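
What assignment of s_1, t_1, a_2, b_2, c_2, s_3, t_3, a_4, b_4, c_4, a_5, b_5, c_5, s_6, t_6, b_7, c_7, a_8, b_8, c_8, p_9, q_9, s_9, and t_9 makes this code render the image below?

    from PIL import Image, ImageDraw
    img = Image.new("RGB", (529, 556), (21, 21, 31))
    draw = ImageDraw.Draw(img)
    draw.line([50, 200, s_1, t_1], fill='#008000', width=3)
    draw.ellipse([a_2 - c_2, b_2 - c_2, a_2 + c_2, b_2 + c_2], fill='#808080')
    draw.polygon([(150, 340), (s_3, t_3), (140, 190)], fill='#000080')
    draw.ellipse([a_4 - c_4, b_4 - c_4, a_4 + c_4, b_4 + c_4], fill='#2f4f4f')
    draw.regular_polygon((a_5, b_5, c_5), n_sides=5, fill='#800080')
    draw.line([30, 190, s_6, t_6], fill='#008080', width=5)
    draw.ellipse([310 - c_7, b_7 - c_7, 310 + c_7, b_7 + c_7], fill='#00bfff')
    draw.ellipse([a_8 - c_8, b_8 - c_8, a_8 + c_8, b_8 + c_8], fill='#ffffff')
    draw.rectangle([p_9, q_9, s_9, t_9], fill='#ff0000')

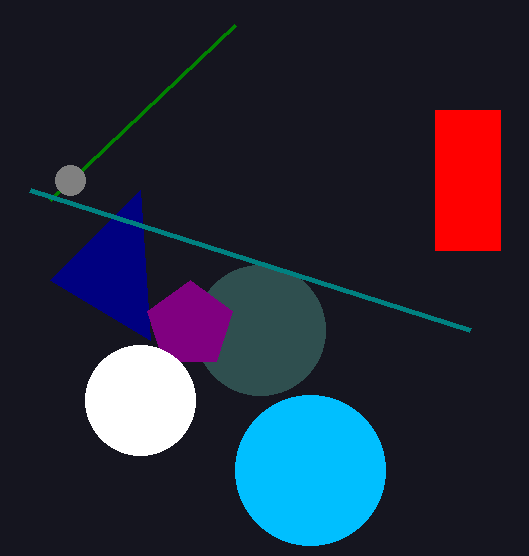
s_1 = 235; t_1 = 25; a_2 = 70; b_2 = 180; c_2 = 15; s_3 = 50; t_3 = 280; a_4 = 260; b_4 = 330; c_4 = 65; a_5 = 190; b_5 = 325; c_5 = 45; s_6 = 470; t_6 = 330; b_7 = 470; c_7 = 75; a_8 = 140; b_8 = 400; c_8 = 55; p_9 = 435; q_9 = 110; s_9 = 500; t_9 = 250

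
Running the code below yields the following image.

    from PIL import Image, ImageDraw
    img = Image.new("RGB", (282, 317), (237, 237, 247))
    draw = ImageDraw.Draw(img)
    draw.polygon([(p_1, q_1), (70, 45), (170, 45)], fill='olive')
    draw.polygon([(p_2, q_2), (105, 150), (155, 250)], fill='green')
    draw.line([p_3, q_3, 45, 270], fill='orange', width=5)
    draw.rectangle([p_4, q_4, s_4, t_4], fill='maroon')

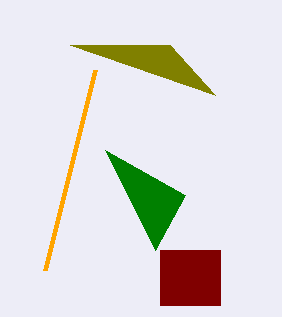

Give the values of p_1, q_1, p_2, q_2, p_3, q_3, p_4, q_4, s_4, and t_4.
p_1 = 215
q_1 = 95
p_2 = 185
q_2 = 195
p_3 = 95
q_3 = 70
p_4 = 160
q_4 = 250
s_4 = 220
t_4 = 305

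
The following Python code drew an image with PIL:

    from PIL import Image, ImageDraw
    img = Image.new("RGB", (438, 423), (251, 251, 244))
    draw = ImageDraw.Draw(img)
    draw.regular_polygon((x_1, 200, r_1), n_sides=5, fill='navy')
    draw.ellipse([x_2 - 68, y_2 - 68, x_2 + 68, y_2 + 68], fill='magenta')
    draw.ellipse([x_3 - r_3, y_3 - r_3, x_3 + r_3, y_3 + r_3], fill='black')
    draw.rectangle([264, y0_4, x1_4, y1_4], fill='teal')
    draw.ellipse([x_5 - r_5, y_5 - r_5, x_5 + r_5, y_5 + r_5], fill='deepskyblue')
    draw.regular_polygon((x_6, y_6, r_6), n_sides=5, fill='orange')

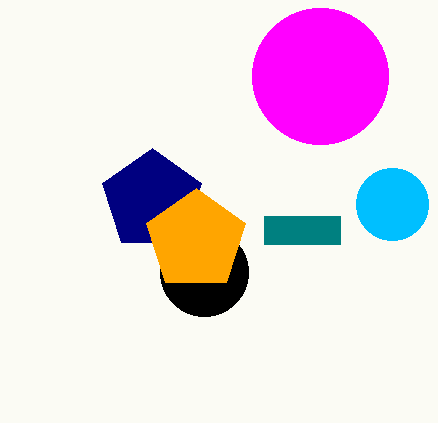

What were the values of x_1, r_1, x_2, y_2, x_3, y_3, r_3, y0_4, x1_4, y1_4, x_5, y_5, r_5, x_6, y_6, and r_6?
x_1 = 152; r_1 = 52; x_2 = 320; y_2 = 76; x_3 = 204; y_3 = 272; r_3 = 44; y0_4 = 216; x1_4 = 340; y1_4 = 244; x_5 = 392; y_5 = 204; r_5 = 36; x_6 = 196; y_6 = 240; r_6 = 52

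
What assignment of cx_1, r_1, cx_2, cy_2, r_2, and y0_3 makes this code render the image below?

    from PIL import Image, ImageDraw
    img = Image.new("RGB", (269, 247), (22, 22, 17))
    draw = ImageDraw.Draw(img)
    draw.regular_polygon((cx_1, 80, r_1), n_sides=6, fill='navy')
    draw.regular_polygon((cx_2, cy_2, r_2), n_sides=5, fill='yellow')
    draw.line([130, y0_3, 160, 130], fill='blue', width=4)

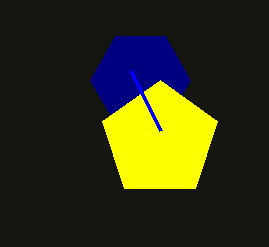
cx_1 = 140
r_1 = 50
cx_2 = 160
cy_2 = 140
r_2 = 60
y0_3 = 70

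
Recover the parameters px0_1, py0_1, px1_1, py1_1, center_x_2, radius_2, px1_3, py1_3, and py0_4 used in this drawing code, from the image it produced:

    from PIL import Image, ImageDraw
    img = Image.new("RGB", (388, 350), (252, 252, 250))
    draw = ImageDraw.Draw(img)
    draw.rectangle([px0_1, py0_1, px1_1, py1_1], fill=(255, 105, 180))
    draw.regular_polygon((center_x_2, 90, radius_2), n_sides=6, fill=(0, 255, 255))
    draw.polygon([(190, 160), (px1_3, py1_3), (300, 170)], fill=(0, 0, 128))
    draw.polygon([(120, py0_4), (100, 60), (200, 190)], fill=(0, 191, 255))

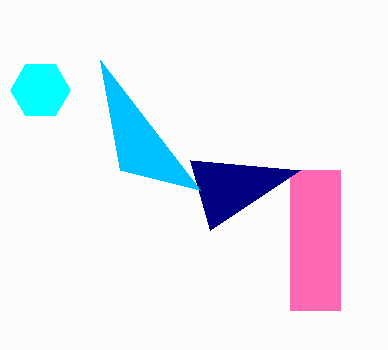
px0_1 = 290; py0_1 = 170; px1_1 = 340; py1_1 = 310; center_x_2 = 40; radius_2 = 30; px1_3 = 210; py1_3 = 230; py0_4 = 170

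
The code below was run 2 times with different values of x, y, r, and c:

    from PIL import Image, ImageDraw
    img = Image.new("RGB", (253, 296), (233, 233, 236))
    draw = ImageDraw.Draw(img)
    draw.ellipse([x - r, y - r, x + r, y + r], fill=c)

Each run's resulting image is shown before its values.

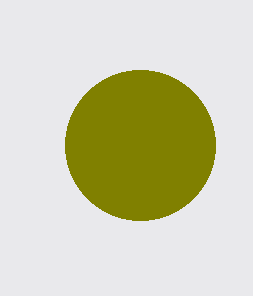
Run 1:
x = 140
y = 145
r = 75
c = 'olive'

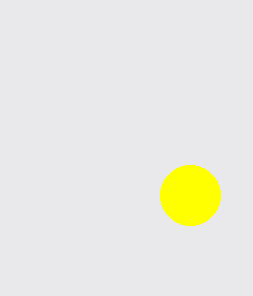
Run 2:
x = 190
y = 195
r = 30
c = 'yellow'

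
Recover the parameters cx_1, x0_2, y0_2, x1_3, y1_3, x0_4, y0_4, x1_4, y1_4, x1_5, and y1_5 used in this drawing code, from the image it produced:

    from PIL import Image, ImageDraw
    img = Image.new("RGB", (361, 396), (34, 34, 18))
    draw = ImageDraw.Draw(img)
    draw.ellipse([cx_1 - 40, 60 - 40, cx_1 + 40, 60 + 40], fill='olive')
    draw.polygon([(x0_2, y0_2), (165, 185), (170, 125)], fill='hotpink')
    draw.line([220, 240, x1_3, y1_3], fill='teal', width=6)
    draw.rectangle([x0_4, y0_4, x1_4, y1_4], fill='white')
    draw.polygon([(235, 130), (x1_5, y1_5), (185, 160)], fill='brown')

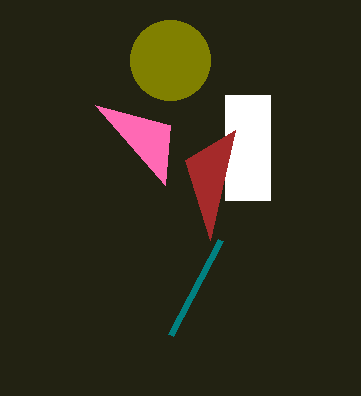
cx_1 = 170, x0_2 = 95, y0_2 = 105, x1_3 = 170, y1_3 = 335, x0_4 = 225, y0_4 = 95, x1_4 = 270, y1_4 = 200, x1_5 = 210, y1_5 = 240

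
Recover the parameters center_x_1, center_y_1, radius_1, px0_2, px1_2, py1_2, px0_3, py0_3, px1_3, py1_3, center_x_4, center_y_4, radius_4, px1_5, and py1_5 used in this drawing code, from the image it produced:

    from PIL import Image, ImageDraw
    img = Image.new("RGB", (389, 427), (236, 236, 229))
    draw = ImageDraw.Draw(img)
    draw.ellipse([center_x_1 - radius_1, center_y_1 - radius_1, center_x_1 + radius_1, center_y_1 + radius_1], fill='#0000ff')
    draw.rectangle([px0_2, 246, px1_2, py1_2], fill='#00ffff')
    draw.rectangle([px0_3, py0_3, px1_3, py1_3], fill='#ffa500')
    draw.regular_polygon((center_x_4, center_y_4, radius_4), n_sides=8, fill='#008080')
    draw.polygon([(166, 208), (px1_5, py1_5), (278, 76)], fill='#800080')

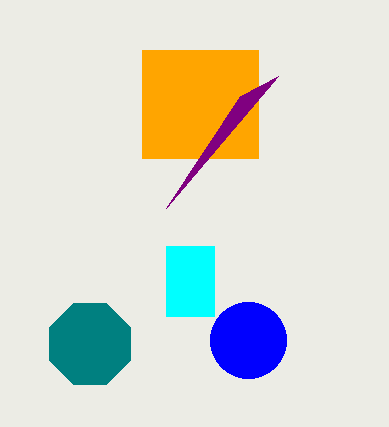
center_x_1 = 248
center_y_1 = 340
radius_1 = 38
px0_2 = 166
px1_2 = 214
py1_2 = 316
px0_3 = 142
py0_3 = 50
px1_3 = 258
py1_3 = 158
center_x_4 = 90
center_y_4 = 344
radius_4 = 44
px1_5 = 240
py1_5 = 96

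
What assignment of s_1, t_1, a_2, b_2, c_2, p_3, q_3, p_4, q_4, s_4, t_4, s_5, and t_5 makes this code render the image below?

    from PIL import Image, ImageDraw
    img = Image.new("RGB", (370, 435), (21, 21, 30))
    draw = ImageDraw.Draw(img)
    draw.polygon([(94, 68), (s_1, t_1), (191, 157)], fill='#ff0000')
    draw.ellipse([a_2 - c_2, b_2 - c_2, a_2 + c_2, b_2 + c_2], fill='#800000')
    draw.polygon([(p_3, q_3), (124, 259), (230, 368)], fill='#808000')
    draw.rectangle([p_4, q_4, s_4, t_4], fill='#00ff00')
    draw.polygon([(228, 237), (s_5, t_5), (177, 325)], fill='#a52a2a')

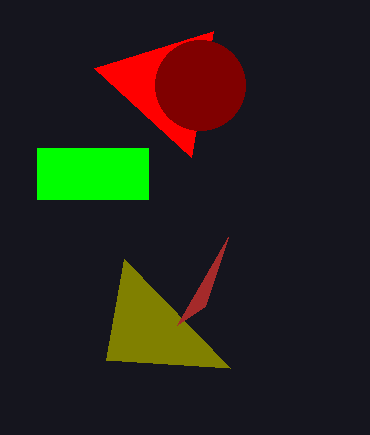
s_1 = 213, t_1 = 31, a_2 = 200, b_2 = 85, c_2 = 45, p_3 = 106, q_3 = 360, p_4 = 37, q_4 = 148, s_4 = 148, t_4 = 199, s_5 = 205, t_5 = 306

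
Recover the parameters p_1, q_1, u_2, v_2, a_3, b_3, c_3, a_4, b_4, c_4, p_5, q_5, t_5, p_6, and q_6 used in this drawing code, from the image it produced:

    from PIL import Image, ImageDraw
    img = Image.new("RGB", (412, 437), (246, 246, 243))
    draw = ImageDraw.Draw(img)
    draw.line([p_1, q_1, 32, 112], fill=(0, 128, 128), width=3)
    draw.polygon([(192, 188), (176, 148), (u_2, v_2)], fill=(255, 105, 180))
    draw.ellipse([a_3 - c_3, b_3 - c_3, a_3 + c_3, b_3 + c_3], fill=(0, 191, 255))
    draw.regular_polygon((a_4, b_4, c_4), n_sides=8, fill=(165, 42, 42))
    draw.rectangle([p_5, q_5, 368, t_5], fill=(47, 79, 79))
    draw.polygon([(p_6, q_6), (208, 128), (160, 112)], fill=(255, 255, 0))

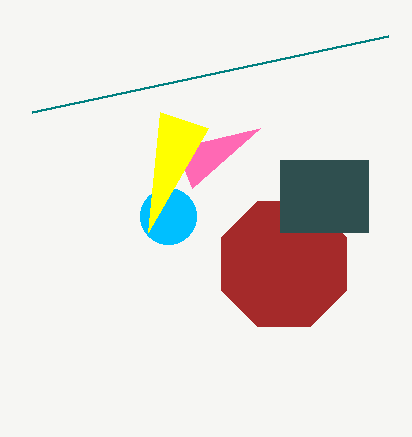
p_1 = 388, q_1 = 36, u_2 = 260, v_2 = 128, a_3 = 168, b_3 = 216, c_3 = 28, a_4 = 284, b_4 = 264, c_4 = 68, p_5 = 280, q_5 = 160, t_5 = 232, p_6 = 148, q_6 = 232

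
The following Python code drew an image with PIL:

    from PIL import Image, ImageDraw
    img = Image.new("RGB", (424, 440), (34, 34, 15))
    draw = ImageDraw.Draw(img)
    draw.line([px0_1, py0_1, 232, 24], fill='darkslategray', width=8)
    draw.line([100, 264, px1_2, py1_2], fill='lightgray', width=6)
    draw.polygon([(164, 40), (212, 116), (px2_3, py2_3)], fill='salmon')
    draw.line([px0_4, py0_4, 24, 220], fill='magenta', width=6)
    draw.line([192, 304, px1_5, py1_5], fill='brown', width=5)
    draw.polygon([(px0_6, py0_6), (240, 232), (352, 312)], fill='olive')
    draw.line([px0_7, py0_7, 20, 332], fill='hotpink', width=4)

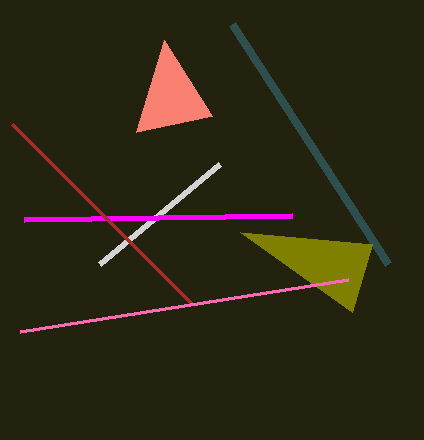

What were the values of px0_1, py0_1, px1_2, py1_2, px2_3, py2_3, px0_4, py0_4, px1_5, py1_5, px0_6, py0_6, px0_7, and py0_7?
px0_1 = 388
py0_1 = 264
px1_2 = 220
py1_2 = 164
px2_3 = 136
py2_3 = 132
px0_4 = 292
py0_4 = 216
px1_5 = 12
py1_5 = 124
px0_6 = 372
py0_6 = 244
px0_7 = 348
py0_7 = 280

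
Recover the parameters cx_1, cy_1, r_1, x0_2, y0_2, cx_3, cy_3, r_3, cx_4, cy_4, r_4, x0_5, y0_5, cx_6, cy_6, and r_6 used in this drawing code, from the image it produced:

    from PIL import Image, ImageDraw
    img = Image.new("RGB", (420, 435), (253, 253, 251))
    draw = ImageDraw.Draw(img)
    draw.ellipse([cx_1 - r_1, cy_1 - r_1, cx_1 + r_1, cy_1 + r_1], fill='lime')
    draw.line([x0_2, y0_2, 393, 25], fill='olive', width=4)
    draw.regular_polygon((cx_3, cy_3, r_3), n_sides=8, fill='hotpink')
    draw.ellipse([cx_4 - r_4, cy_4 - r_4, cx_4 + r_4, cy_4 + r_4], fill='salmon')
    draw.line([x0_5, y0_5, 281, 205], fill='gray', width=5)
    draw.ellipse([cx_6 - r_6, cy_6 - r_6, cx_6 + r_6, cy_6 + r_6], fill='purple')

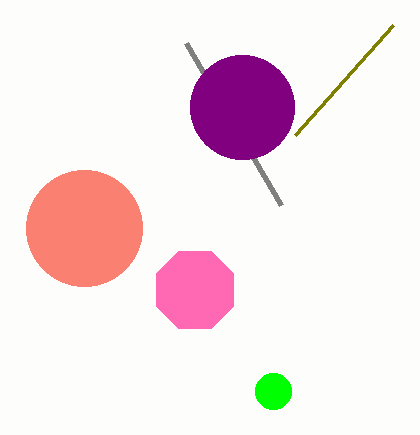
cx_1 = 273
cy_1 = 391
r_1 = 18
x0_2 = 295
y0_2 = 135
cx_3 = 195
cy_3 = 290
r_3 = 42
cx_4 = 84
cy_4 = 228
r_4 = 58
x0_5 = 186
y0_5 = 43
cx_6 = 242
cy_6 = 107
r_6 = 52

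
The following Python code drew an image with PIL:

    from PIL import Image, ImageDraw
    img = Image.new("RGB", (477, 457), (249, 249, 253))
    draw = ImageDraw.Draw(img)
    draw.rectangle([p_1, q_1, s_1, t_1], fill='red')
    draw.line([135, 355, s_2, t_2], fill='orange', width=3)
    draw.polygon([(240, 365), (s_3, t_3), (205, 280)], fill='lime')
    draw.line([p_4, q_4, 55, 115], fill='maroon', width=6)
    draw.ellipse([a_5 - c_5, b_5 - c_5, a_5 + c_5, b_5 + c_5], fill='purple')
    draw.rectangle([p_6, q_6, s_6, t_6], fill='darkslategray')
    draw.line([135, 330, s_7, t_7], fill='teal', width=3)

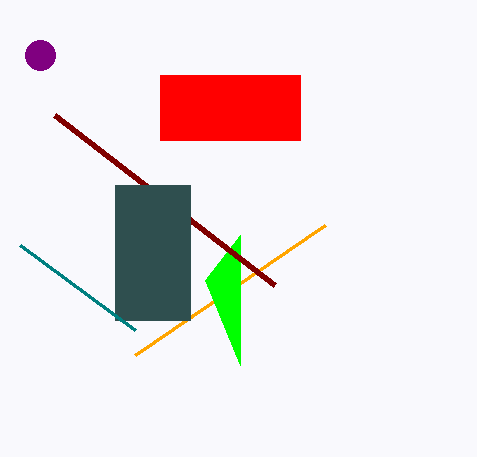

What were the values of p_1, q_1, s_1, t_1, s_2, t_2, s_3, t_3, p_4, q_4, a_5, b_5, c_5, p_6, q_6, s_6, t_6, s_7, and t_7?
p_1 = 160
q_1 = 75
s_1 = 300
t_1 = 140
s_2 = 325
t_2 = 225
s_3 = 240
t_3 = 235
p_4 = 275
q_4 = 285
a_5 = 40
b_5 = 55
c_5 = 15
p_6 = 115
q_6 = 185
s_6 = 190
t_6 = 320
s_7 = 20
t_7 = 245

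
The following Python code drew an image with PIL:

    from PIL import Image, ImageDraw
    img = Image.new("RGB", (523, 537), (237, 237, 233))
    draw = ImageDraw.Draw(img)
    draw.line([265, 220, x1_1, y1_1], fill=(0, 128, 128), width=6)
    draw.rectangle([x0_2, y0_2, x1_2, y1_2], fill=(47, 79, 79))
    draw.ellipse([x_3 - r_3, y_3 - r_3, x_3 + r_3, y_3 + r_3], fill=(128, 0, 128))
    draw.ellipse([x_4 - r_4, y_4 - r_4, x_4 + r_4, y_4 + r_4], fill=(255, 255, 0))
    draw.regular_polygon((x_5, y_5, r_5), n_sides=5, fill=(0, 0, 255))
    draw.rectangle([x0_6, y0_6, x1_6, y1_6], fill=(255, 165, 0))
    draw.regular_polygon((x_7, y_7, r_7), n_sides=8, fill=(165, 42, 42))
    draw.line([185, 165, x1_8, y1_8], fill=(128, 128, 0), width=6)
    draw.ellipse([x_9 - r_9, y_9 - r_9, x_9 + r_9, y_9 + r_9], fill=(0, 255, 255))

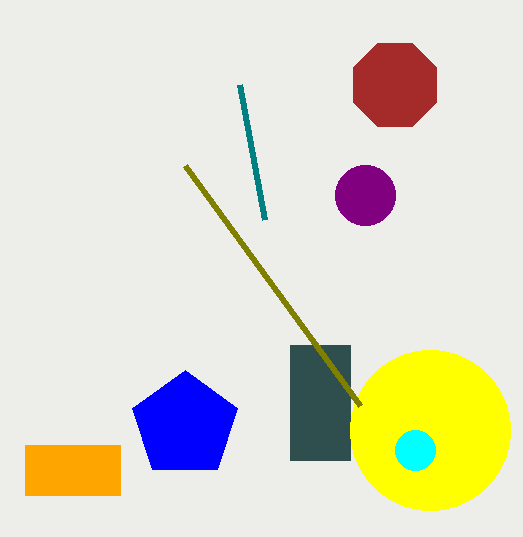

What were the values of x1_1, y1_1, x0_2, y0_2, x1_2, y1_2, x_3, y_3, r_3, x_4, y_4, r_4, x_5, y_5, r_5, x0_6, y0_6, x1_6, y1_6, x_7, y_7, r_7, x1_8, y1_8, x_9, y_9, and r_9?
x1_1 = 240
y1_1 = 85
x0_2 = 290
y0_2 = 345
x1_2 = 350
y1_2 = 460
x_3 = 365
y_3 = 195
r_3 = 30
x_4 = 430
y_4 = 430
r_4 = 80
x_5 = 185
y_5 = 425
r_5 = 55
x0_6 = 25
y0_6 = 445
x1_6 = 120
y1_6 = 495
x_7 = 395
y_7 = 85
r_7 = 45
x1_8 = 360
y1_8 = 405
x_9 = 415
y_9 = 450
r_9 = 20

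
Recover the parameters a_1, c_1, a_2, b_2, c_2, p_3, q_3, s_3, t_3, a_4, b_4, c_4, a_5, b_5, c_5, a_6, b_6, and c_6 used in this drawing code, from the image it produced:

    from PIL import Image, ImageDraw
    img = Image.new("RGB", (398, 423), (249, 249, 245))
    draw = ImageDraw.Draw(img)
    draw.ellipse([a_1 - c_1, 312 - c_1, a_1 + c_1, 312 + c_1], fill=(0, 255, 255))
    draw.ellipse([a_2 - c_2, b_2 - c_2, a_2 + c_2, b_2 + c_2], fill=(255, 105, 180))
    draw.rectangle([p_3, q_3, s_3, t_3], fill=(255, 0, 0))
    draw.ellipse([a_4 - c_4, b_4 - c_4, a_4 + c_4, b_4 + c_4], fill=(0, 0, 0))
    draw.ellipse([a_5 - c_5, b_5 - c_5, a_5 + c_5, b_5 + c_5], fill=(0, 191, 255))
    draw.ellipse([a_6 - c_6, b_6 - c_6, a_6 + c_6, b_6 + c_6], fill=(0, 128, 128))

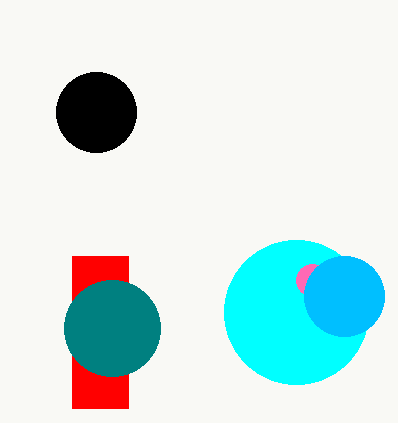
a_1 = 296, c_1 = 72, a_2 = 312, b_2 = 280, c_2 = 16, p_3 = 72, q_3 = 256, s_3 = 128, t_3 = 408, a_4 = 96, b_4 = 112, c_4 = 40, a_5 = 344, b_5 = 296, c_5 = 40, a_6 = 112, b_6 = 328, c_6 = 48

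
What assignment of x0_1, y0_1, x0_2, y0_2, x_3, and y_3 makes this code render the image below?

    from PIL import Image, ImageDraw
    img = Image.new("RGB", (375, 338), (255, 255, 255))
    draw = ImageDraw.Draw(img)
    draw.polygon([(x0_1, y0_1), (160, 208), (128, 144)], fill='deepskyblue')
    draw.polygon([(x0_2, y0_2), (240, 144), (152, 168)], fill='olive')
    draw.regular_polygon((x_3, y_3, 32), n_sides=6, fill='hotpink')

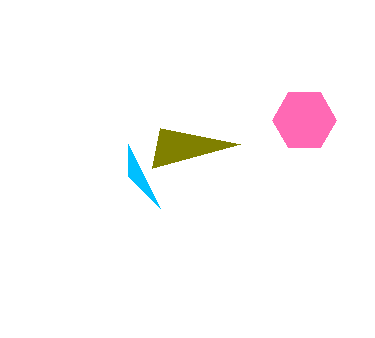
x0_1 = 128
y0_1 = 176
x0_2 = 160
y0_2 = 128
x_3 = 304
y_3 = 120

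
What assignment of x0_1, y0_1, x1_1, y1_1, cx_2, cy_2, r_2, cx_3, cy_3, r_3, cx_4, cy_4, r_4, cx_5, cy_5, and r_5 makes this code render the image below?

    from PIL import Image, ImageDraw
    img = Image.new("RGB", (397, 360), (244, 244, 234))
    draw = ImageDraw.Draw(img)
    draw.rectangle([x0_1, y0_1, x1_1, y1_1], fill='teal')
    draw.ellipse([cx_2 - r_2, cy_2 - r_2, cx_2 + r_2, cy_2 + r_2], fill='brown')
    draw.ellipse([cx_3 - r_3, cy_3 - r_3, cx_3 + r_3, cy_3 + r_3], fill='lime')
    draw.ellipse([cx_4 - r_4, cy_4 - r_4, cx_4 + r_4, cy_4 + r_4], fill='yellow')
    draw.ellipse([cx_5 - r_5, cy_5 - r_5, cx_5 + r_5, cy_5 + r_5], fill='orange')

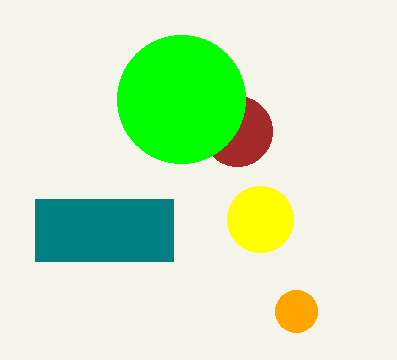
x0_1 = 35; y0_1 = 199; x1_1 = 173; y1_1 = 261; cx_2 = 237; cy_2 = 131; r_2 = 35; cx_3 = 181; cy_3 = 99; r_3 = 64; cx_4 = 260; cy_4 = 219; r_4 = 33; cx_5 = 296; cy_5 = 311; r_5 = 21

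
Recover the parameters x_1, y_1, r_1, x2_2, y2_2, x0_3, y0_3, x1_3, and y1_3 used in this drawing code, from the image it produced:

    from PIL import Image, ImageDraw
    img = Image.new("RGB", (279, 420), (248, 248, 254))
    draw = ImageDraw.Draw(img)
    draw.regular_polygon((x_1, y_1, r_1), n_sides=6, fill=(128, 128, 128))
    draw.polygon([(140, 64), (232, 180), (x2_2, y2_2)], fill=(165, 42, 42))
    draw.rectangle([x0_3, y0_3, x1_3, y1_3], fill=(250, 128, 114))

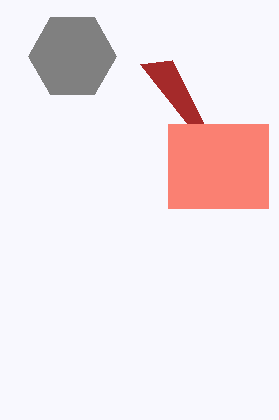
x_1 = 72; y_1 = 56; r_1 = 44; x2_2 = 172; y2_2 = 60; x0_3 = 168; y0_3 = 124; x1_3 = 268; y1_3 = 208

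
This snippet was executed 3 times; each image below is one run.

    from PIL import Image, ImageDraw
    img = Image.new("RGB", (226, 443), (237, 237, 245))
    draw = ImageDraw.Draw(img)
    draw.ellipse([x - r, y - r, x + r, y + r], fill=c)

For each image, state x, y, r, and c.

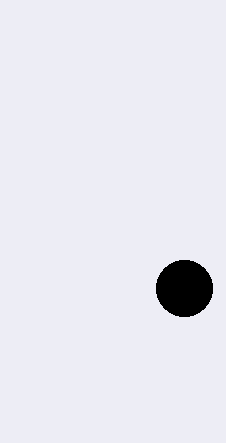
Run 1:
x = 184; y = 288; r = 28; c = 'black'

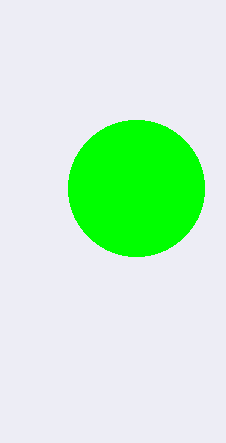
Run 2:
x = 136, y = 188, r = 68, c = 'lime'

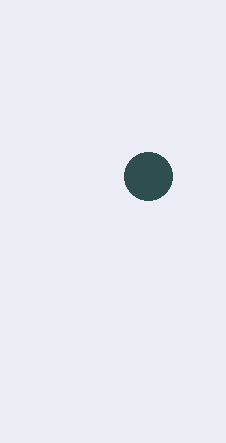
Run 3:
x = 148, y = 176, r = 24, c = 'darkslategray'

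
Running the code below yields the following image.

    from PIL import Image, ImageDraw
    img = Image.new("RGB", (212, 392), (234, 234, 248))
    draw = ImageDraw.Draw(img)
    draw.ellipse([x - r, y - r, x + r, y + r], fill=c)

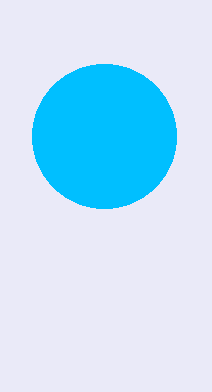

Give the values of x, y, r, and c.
x = 104
y = 136
r = 72
c = 'deepskyblue'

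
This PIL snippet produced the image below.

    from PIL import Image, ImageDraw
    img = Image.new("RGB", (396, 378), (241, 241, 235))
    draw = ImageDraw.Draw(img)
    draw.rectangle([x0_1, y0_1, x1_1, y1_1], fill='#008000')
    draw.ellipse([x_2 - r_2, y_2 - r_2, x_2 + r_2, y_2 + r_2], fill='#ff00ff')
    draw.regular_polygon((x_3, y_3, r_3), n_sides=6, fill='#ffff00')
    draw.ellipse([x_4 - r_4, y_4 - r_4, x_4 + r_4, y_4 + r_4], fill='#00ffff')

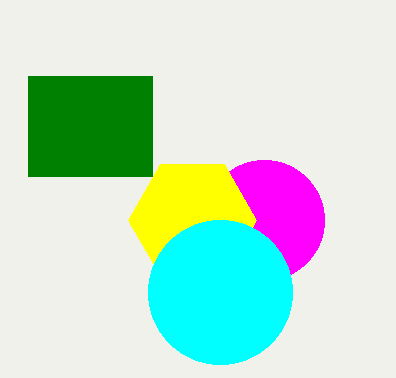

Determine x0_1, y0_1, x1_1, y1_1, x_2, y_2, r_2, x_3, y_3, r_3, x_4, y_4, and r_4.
x0_1 = 28; y0_1 = 76; x1_1 = 152; y1_1 = 176; x_2 = 264; y_2 = 220; r_2 = 60; x_3 = 192; y_3 = 220; r_3 = 64; x_4 = 220; y_4 = 292; r_4 = 72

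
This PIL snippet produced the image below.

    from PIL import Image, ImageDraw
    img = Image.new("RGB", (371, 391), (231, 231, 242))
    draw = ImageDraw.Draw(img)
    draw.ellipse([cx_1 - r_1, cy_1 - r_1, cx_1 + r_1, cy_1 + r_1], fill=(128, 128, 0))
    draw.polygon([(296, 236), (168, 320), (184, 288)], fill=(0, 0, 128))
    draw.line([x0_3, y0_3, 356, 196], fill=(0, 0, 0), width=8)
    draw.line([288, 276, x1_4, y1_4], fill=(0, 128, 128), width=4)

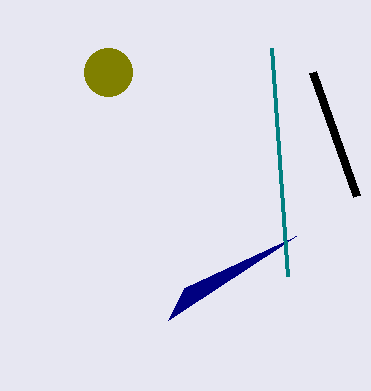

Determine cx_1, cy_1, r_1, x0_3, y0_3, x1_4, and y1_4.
cx_1 = 108; cy_1 = 72; r_1 = 24; x0_3 = 312; y0_3 = 72; x1_4 = 272; y1_4 = 48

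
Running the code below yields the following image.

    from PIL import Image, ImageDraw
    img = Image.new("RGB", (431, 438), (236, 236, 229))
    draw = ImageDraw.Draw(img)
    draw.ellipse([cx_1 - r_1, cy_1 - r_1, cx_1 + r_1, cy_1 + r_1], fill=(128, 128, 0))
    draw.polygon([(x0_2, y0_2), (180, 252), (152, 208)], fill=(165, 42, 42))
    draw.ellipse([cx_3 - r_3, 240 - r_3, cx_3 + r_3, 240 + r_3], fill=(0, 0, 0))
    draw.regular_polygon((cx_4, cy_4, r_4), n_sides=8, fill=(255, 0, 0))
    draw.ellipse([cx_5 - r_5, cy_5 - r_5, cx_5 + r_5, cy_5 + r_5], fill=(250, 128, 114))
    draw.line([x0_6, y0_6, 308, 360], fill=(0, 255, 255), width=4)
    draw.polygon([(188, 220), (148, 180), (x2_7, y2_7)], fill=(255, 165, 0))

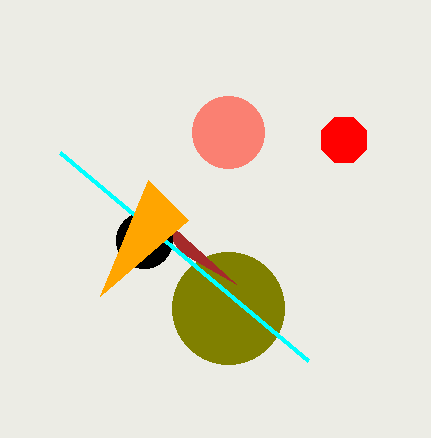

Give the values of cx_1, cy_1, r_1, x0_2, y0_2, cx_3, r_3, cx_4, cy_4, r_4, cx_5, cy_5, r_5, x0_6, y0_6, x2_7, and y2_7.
cx_1 = 228, cy_1 = 308, r_1 = 56, x0_2 = 236, y0_2 = 284, cx_3 = 144, r_3 = 28, cx_4 = 344, cy_4 = 140, r_4 = 24, cx_5 = 228, cy_5 = 132, r_5 = 36, x0_6 = 60, y0_6 = 152, x2_7 = 100, y2_7 = 296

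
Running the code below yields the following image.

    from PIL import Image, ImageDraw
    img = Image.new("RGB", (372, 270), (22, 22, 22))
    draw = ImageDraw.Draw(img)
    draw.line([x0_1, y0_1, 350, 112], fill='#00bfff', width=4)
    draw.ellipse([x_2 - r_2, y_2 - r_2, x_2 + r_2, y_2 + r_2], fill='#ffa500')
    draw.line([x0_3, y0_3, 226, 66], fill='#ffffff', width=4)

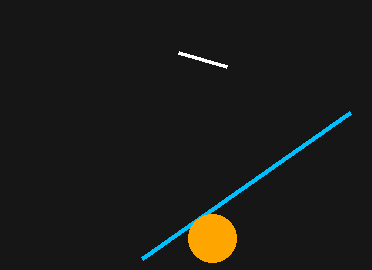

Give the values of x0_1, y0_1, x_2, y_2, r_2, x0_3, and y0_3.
x0_1 = 142, y0_1 = 258, x_2 = 212, y_2 = 238, r_2 = 24, x0_3 = 178, y0_3 = 52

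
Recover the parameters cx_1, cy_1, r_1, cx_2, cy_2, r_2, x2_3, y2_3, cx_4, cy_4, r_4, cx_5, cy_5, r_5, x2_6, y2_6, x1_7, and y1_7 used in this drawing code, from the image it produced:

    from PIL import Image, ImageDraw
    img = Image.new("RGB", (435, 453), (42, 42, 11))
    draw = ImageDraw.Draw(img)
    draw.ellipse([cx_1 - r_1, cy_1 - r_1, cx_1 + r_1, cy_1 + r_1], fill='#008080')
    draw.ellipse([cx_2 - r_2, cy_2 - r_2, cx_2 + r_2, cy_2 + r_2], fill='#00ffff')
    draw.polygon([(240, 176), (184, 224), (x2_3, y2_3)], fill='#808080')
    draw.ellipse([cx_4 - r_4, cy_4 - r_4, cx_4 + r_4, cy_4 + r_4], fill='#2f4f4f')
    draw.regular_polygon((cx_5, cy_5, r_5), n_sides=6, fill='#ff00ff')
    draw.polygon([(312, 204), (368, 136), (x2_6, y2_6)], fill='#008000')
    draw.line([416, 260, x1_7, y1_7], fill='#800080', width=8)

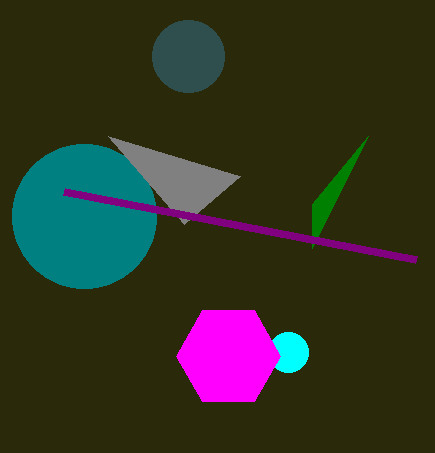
cx_1 = 84, cy_1 = 216, r_1 = 72, cx_2 = 288, cy_2 = 352, r_2 = 20, x2_3 = 108, y2_3 = 136, cx_4 = 188, cy_4 = 56, r_4 = 36, cx_5 = 228, cy_5 = 356, r_5 = 52, x2_6 = 312, y2_6 = 248, x1_7 = 64, y1_7 = 192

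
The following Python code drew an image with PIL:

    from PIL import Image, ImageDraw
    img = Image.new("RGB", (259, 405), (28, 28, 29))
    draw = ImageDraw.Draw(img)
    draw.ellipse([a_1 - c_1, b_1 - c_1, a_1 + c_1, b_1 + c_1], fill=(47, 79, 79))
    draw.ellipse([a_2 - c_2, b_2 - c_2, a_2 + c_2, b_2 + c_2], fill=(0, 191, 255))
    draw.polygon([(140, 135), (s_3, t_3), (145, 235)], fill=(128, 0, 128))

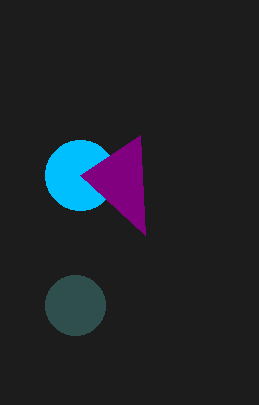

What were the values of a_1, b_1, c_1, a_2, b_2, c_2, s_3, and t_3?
a_1 = 75; b_1 = 305; c_1 = 30; a_2 = 80; b_2 = 175; c_2 = 35; s_3 = 80; t_3 = 175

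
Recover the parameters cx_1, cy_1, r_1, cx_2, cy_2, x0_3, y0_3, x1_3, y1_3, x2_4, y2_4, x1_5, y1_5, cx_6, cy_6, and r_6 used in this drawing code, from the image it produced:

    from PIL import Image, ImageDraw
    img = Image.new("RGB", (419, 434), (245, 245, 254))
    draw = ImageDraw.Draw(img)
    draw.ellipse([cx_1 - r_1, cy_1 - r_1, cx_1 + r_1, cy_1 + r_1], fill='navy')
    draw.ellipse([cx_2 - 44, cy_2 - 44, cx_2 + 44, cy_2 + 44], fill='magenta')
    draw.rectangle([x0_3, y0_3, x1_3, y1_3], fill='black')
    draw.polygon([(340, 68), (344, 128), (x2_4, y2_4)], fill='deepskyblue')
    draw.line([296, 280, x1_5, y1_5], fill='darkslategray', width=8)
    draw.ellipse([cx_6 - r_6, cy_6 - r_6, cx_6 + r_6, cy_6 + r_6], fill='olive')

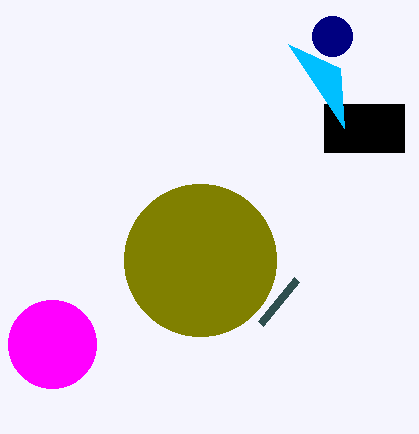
cx_1 = 332; cy_1 = 36; r_1 = 20; cx_2 = 52; cy_2 = 344; x0_3 = 324; y0_3 = 104; x1_3 = 404; y1_3 = 152; x2_4 = 288; y2_4 = 44; x1_5 = 260; y1_5 = 324; cx_6 = 200; cy_6 = 260; r_6 = 76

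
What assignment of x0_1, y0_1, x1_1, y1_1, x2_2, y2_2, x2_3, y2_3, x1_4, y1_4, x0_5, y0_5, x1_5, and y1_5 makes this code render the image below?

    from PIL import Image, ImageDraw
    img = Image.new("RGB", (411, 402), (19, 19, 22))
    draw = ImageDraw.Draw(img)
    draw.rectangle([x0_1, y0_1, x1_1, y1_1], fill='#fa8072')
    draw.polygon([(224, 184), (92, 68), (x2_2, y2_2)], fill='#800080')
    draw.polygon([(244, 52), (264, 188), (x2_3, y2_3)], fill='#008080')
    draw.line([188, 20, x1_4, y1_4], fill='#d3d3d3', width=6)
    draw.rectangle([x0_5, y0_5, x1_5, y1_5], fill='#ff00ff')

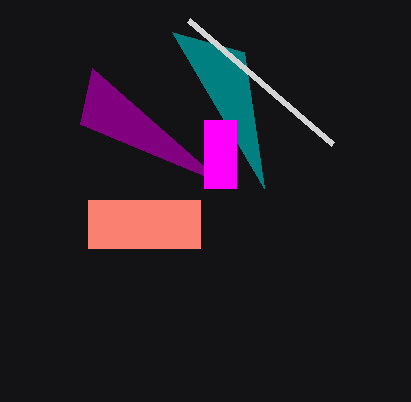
x0_1 = 88; y0_1 = 200; x1_1 = 200; y1_1 = 248; x2_2 = 80; y2_2 = 124; x2_3 = 172; y2_3 = 32; x1_4 = 332; y1_4 = 144; x0_5 = 204; y0_5 = 120; x1_5 = 236; y1_5 = 188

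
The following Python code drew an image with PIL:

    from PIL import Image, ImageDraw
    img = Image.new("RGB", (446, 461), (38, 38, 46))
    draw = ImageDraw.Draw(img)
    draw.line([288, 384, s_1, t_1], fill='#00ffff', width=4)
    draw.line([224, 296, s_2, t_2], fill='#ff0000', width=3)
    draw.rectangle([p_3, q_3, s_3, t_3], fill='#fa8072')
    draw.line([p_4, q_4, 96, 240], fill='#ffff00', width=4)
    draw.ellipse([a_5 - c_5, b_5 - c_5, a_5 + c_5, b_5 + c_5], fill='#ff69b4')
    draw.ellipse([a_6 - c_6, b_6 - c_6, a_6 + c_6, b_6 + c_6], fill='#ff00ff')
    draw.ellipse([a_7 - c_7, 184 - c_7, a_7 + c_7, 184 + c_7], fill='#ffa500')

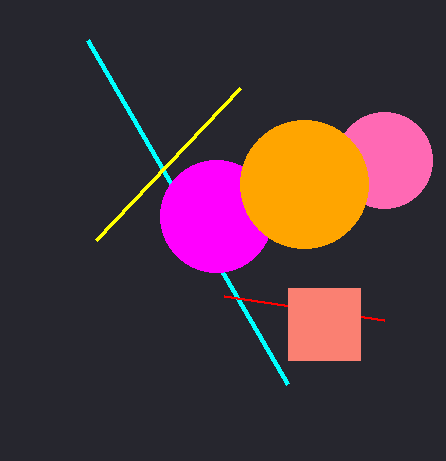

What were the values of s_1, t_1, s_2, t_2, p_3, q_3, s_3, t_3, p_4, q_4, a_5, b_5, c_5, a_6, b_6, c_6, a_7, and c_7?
s_1 = 88
t_1 = 40
s_2 = 384
t_2 = 320
p_3 = 288
q_3 = 288
s_3 = 360
t_3 = 360
p_4 = 240
q_4 = 88
a_5 = 384
b_5 = 160
c_5 = 48
a_6 = 216
b_6 = 216
c_6 = 56
a_7 = 304
c_7 = 64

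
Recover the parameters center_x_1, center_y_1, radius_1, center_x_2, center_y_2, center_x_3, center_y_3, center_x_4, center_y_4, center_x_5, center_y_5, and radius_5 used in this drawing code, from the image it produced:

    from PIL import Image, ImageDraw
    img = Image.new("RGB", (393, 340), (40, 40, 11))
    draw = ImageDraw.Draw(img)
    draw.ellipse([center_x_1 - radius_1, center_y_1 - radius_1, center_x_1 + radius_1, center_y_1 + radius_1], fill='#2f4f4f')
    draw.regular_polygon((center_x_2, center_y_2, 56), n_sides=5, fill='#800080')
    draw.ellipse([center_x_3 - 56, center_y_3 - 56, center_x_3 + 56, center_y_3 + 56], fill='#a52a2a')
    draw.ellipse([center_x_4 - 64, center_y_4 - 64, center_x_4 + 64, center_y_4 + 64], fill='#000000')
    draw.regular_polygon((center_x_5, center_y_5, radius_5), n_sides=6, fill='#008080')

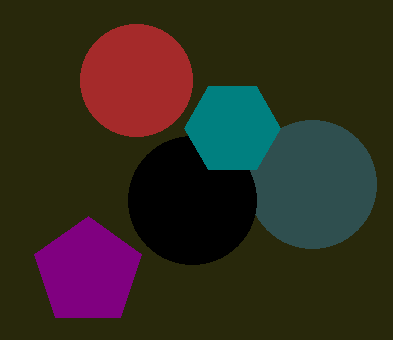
center_x_1 = 312; center_y_1 = 184; radius_1 = 64; center_x_2 = 88; center_y_2 = 272; center_x_3 = 136; center_y_3 = 80; center_x_4 = 192; center_y_4 = 200; center_x_5 = 232; center_y_5 = 128; radius_5 = 48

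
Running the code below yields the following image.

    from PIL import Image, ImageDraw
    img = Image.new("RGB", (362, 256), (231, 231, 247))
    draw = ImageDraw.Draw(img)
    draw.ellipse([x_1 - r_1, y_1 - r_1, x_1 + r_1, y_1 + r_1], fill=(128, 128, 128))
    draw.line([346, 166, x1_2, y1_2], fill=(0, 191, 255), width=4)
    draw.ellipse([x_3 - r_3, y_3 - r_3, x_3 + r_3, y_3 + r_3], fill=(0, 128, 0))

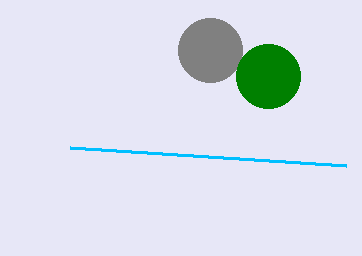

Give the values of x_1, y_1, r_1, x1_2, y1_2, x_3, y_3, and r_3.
x_1 = 210, y_1 = 50, r_1 = 32, x1_2 = 70, y1_2 = 148, x_3 = 268, y_3 = 76, r_3 = 32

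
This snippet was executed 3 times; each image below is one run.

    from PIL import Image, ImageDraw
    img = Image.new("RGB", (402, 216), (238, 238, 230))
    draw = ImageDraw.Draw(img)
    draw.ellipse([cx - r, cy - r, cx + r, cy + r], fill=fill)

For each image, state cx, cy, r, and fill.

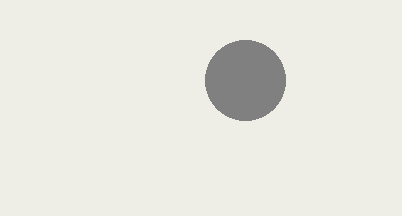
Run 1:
cx = 245, cy = 80, r = 40, fill = 'gray'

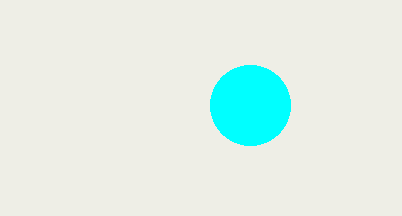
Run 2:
cx = 250
cy = 105
r = 40
fill = 'cyan'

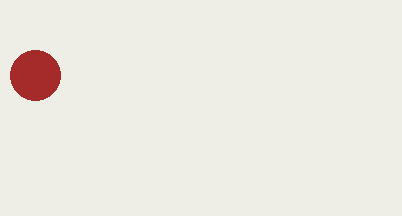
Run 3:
cx = 35; cy = 75; r = 25; fill = 'brown'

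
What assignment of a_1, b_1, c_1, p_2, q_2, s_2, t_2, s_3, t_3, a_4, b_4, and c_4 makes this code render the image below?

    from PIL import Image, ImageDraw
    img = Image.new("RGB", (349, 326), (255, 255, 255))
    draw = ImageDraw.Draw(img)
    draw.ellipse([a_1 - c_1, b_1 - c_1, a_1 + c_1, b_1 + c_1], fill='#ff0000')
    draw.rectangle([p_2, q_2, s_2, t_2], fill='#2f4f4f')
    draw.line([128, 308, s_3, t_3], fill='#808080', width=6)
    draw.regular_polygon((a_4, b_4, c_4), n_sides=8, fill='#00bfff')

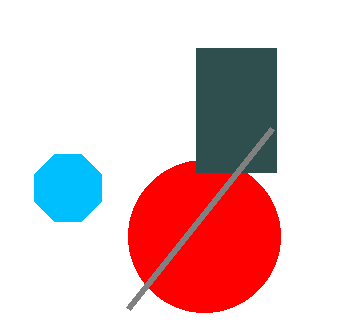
a_1 = 204
b_1 = 236
c_1 = 76
p_2 = 196
q_2 = 48
s_2 = 276
t_2 = 172
s_3 = 272
t_3 = 128
a_4 = 68
b_4 = 188
c_4 = 36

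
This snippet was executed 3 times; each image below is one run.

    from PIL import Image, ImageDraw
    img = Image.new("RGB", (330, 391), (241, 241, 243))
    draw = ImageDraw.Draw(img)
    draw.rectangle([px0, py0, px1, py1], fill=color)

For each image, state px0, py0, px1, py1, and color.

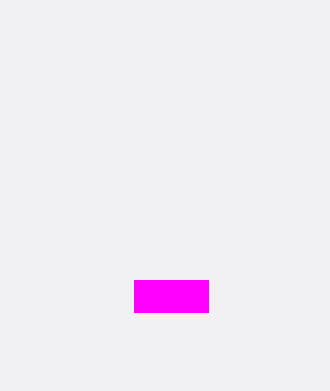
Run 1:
px0 = 134, py0 = 280, px1 = 208, py1 = 312, color = 'magenta'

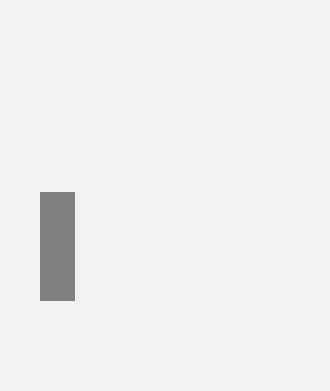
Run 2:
px0 = 40
py0 = 192
px1 = 74
py1 = 300
color = 'gray'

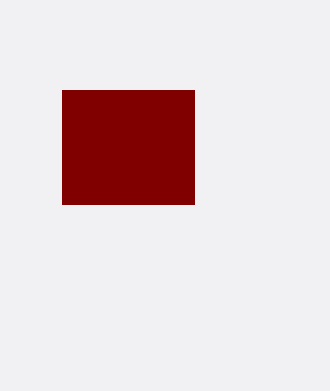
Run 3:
px0 = 62; py0 = 90; px1 = 194; py1 = 204; color = 'maroon'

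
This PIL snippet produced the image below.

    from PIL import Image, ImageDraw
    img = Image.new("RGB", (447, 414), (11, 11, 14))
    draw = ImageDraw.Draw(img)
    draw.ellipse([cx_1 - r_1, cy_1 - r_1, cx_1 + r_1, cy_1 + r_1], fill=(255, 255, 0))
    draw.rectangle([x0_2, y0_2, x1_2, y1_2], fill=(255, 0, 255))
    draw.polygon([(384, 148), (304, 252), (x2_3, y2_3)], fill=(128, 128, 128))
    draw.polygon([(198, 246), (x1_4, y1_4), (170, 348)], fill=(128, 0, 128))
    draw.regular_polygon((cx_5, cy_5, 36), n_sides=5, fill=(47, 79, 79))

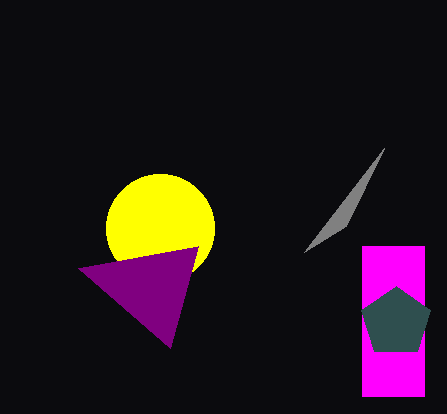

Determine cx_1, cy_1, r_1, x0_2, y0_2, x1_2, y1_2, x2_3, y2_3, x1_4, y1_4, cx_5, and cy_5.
cx_1 = 160
cy_1 = 228
r_1 = 54
x0_2 = 362
y0_2 = 246
x1_2 = 424
y1_2 = 396
x2_3 = 346
y2_3 = 226
x1_4 = 78
y1_4 = 268
cx_5 = 396
cy_5 = 322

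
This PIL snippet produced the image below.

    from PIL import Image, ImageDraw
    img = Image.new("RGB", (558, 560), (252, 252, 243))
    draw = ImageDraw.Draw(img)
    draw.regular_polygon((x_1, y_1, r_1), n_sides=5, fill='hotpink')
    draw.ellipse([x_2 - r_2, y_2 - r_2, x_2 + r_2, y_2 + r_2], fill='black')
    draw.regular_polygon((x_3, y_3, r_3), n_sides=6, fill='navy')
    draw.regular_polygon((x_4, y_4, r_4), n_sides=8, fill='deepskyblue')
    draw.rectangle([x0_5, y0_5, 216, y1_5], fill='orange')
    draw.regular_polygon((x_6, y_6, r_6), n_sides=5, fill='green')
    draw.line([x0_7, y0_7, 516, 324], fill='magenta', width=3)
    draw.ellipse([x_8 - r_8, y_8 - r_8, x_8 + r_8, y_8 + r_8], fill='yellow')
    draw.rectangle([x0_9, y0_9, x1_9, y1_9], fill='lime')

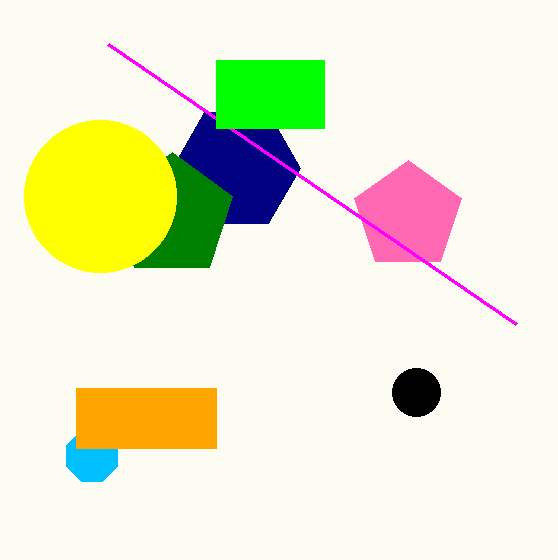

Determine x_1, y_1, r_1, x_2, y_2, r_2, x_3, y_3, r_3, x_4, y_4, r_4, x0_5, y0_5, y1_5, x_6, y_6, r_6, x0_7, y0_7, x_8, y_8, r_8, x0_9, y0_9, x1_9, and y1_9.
x_1 = 408; y_1 = 216; r_1 = 56; x_2 = 416; y_2 = 392; r_2 = 24; x_3 = 236; y_3 = 168; r_3 = 64; x_4 = 92; y_4 = 456; r_4 = 28; x0_5 = 76; y0_5 = 388; y1_5 = 448; x_6 = 172; y_6 = 216; r_6 = 64; x0_7 = 108; y0_7 = 44; x_8 = 100; y_8 = 196; r_8 = 76; x0_9 = 216; y0_9 = 60; x1_9 = 324; y1_9 = 128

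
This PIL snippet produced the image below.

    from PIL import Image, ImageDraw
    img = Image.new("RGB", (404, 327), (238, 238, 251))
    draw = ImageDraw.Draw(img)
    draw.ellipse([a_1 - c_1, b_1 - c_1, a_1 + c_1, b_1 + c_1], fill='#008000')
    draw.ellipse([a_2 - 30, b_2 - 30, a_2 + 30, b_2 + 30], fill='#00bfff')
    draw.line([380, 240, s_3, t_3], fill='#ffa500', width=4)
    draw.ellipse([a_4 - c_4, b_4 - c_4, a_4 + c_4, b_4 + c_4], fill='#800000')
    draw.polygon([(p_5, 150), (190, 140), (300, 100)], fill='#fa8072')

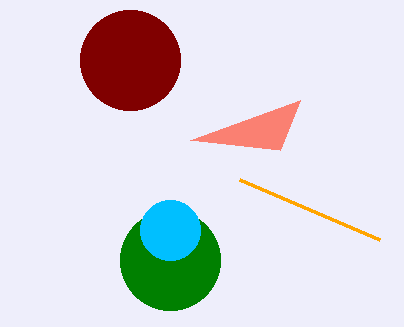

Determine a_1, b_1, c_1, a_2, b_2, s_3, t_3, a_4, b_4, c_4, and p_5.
a_1 = 170
b_1 = 260
c_1 = 50
a_2 = 170
b_2 = 230
s_3 = 240
t_3 = 180
a_4 = 130
b_4 = 60
c_4 = 50
p_5 = 280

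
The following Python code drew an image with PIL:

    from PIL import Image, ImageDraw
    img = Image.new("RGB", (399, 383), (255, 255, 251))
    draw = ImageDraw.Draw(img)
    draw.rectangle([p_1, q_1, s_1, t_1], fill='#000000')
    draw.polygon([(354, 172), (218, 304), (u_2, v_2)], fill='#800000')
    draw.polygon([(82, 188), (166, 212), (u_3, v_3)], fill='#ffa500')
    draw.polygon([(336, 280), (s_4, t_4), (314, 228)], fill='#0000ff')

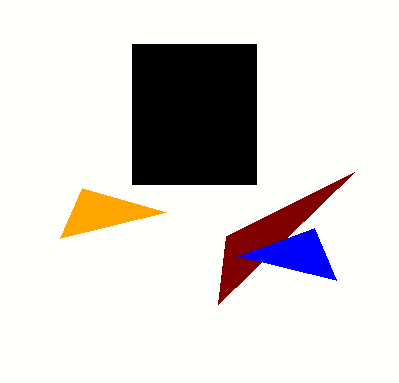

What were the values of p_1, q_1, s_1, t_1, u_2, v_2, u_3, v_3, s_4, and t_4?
p_1 = 132, q_1 = 44, s_1 = 256, t_1 = 184, u_2 = 226, v_2 = 236, u_3 = 60, v_3 = 238, s_4 = 238, t_4 = 256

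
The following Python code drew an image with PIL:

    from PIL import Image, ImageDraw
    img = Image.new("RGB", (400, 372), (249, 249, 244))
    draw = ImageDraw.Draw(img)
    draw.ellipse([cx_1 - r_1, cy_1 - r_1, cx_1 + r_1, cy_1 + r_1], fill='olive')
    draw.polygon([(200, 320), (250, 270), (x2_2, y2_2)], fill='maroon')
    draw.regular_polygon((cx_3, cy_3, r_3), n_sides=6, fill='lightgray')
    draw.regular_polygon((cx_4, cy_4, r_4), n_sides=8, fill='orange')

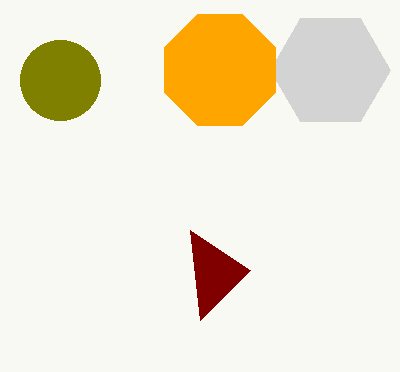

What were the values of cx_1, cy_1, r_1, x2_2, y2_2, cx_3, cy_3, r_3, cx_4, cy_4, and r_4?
cx_1 = 60
cy_1 = 80
r_1 = 40
x2_2 = 190
y2_2 = 230
cx_3 = 330
cy_3 = 70
r_3 = 60
cx_4 = 220
cy_4 = 70
r_4 = 60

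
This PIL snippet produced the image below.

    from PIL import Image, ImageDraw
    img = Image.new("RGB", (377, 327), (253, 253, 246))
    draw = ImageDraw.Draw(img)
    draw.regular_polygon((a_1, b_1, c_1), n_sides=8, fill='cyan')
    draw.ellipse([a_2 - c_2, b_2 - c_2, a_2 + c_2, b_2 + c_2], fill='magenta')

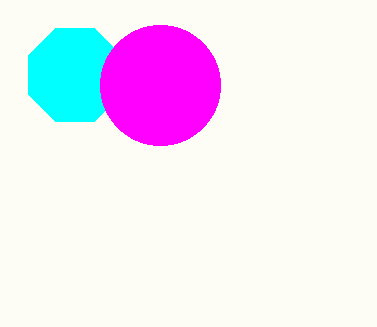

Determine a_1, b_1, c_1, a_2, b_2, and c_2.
a_1 = 75
b_1 = 75
c_1 = 50
a_2 = 160
b_2 = 85
c_2 = 60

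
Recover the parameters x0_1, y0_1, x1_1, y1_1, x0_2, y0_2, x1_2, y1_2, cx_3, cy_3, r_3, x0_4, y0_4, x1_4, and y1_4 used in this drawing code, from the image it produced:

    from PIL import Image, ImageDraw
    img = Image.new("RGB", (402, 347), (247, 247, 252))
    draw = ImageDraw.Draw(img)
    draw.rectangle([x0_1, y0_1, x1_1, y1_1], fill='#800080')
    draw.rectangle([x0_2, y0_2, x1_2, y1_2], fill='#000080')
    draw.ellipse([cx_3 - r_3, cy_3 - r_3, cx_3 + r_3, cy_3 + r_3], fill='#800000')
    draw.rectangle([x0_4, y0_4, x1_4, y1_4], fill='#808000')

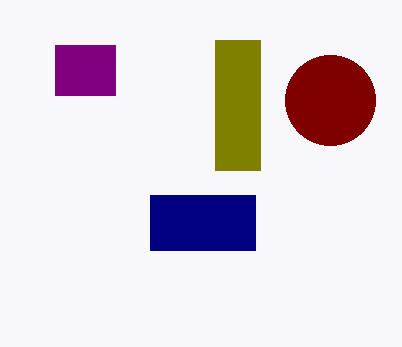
x0_1 = 55
y0_1 = 45
x1_1 = 115
y1_1 = 95
x0_2 = 150
y0_2 = 195
x1_2 = 255
y1_2 = 250
cx_3 = 330
cy_3 = 100
r_3 = 45
x0_4 = 215
y0_4 = 40
x1_4 = 260
y1_4 = 170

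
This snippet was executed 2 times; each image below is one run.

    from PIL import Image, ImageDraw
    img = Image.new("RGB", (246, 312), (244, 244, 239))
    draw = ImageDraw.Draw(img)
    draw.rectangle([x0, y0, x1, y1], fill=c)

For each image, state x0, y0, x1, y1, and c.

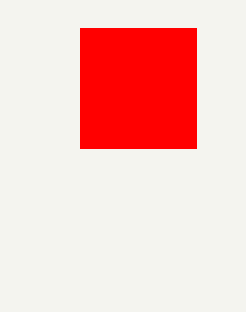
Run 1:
x0 = 80
y0 = 28
x1 = 196
y1 = 148
c = 'red'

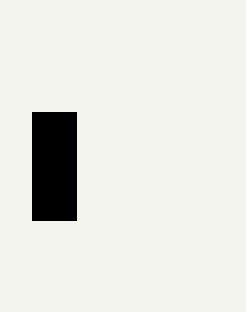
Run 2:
x0 = 32; y0 = 112; x1 = 76; y1 = 220; c = 'black'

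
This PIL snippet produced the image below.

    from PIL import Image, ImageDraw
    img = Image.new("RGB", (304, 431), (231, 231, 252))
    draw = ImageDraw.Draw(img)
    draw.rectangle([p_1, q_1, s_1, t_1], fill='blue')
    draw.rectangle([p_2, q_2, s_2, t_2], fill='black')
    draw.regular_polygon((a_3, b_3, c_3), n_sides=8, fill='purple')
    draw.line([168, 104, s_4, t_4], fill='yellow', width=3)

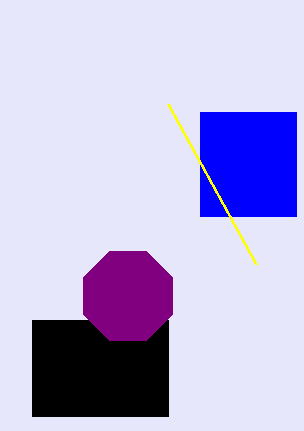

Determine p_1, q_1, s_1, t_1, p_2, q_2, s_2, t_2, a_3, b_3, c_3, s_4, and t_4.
p_1 = 200; q_1 = 112; s_1 = 296; t_1 = 216; p_2 = 32; q_2 = 320; s_2 = 168; t_2 = 416; a_3 = 128; b_3 = 296; c_3 = 48; s_4 = 256; t_4 = 264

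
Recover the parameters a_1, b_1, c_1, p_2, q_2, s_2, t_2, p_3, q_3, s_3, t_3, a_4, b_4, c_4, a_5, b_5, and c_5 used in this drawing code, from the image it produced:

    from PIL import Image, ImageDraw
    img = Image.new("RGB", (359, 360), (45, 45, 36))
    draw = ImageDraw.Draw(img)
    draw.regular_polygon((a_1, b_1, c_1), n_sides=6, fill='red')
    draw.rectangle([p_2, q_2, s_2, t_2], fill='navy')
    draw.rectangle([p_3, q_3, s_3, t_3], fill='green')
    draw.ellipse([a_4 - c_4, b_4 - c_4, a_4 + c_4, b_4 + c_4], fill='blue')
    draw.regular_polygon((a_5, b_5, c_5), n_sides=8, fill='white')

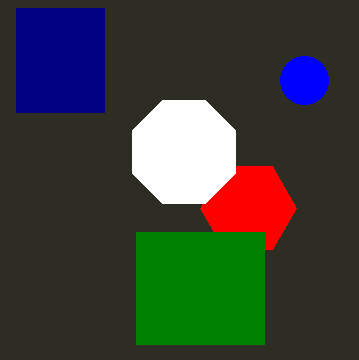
a_1 = 248, b_1 = 208, c_1 = 48, p_2 = 16, q_2 = 8, s_2 = 104, t_2 = 112, p_3 = 136, q_3 = 232, s_3 = 264, t_3 = 344, a_4 = 304, b_4 = 80, c_4 = 24, a_5 = 184, b_5 = 152, c_5 = 56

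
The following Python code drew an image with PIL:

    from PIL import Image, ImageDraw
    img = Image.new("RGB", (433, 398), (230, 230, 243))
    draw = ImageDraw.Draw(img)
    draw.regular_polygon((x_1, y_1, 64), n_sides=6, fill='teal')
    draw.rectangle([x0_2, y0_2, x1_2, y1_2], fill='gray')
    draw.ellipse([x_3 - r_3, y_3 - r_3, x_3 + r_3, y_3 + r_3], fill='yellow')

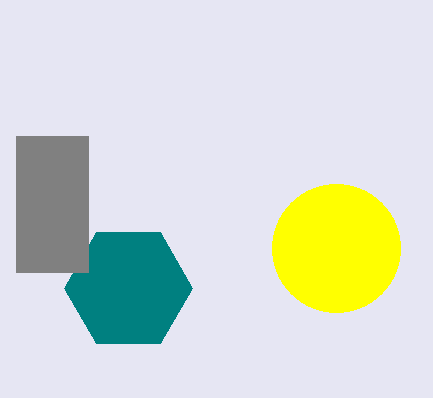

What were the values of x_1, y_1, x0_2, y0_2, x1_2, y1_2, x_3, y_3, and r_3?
x_1 = 128, y_1 = 288, x0_2 = 16, y0_2 = 136, x1_2 = 88, y1_2 = 272, x_3 = 336, y_3 = 248, r_3 = 64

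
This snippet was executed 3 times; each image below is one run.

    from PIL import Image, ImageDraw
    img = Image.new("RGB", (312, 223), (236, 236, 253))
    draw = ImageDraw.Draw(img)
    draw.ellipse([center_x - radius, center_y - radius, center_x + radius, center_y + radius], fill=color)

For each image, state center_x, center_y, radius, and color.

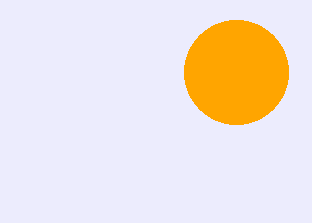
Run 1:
center_x = 236
center_y = 72
radius = 52
color = 'orange'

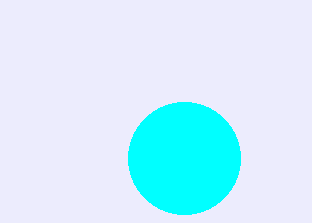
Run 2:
center_x = 184
center_y = 158
radius = 56
color = 'cyan'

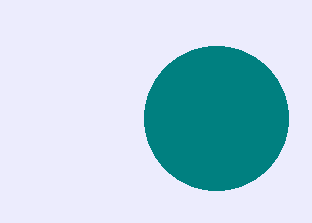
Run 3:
center_x = 216; center_y = 118; radius = 72; color = 'teal'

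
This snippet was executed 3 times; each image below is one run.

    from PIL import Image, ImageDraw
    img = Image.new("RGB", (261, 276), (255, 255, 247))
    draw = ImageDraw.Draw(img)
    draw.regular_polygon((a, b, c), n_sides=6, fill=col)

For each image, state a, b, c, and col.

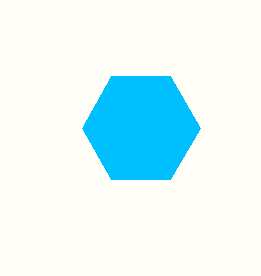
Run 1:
a = 141; b = 128; c = 59; col = 'deepskyblue'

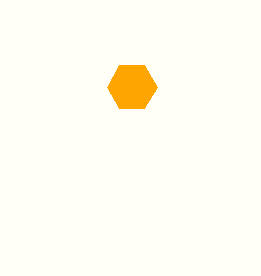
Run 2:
a = 132
b = 87
c = 25
col = 'orange'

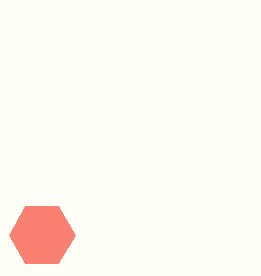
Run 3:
a = 42
b = 235
c = 33
col = 'salmon'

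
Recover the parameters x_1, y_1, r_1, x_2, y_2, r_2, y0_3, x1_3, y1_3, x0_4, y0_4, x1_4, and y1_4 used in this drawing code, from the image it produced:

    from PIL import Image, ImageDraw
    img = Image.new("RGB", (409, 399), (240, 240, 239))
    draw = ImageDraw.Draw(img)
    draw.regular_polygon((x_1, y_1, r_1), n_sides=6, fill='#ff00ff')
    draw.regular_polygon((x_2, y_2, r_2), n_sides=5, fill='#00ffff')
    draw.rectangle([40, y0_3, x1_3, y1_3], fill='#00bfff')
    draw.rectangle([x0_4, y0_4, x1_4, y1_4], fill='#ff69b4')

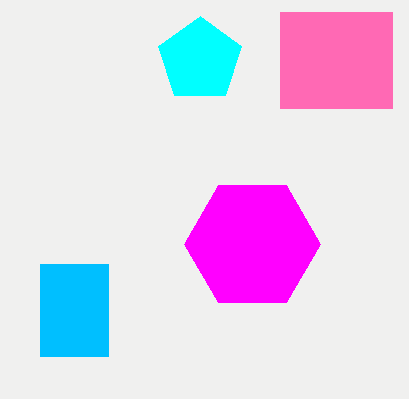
x_1 = 252; y_1 = 244; r_1 = 68; x_2 = 200; y_2 = 60; r_2 = 44; y0_3 = 264; x1_3 = 108; y1_3 = 356; x0_4 = 280; y0_4 = 12; x1_4 = 392; y1_4 = 108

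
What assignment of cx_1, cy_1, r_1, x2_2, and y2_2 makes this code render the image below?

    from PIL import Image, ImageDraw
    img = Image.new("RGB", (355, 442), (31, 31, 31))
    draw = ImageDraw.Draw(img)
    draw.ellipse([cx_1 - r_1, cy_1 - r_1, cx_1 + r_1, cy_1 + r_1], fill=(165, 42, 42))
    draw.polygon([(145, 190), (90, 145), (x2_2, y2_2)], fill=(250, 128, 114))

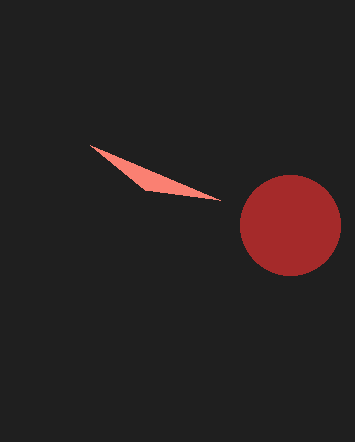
cx_1 = 290, cy_1 = 225, r_1 = 50, x2_2 = 220, y2_2 = 200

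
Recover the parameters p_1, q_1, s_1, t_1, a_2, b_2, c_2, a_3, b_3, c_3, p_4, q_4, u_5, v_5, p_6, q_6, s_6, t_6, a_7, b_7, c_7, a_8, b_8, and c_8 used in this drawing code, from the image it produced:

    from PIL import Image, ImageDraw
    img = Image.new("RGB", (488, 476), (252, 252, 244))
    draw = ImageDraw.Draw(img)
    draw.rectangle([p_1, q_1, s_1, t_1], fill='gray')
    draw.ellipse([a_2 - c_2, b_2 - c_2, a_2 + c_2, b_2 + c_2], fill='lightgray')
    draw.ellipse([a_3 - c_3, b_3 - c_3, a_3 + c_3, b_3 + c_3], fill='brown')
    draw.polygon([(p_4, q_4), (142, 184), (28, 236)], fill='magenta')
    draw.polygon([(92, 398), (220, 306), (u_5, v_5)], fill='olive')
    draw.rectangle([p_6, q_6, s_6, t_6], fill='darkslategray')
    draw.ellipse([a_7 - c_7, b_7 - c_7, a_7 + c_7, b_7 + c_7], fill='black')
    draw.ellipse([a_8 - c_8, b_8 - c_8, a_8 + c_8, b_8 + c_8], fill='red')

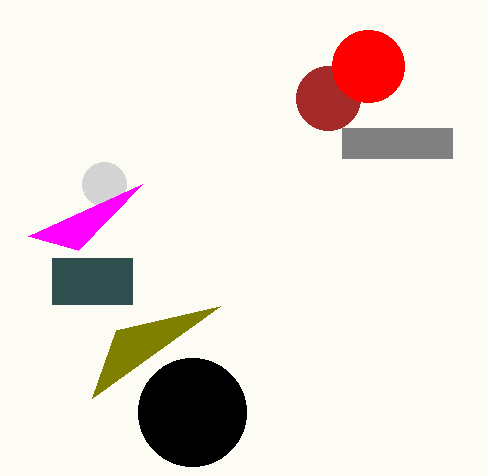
p_1 = 342; q_1 = 128; s_1 = 452; t_1 = 158; a_2 = 104; b_2 = 184; c_2 = 22; a_3 = 328; b_3 = 98; c_3 = 32; p_4 = 78; q_4 = 250; u_5 = 116; v_5 = 330; p_6 = 52; q_6 = 258; s_6 = 132; t_6 = 304; a_7 = 192; b_7 = 412; c_7 = 54; a_8 = 368; b_8 = 66; c_8 = 36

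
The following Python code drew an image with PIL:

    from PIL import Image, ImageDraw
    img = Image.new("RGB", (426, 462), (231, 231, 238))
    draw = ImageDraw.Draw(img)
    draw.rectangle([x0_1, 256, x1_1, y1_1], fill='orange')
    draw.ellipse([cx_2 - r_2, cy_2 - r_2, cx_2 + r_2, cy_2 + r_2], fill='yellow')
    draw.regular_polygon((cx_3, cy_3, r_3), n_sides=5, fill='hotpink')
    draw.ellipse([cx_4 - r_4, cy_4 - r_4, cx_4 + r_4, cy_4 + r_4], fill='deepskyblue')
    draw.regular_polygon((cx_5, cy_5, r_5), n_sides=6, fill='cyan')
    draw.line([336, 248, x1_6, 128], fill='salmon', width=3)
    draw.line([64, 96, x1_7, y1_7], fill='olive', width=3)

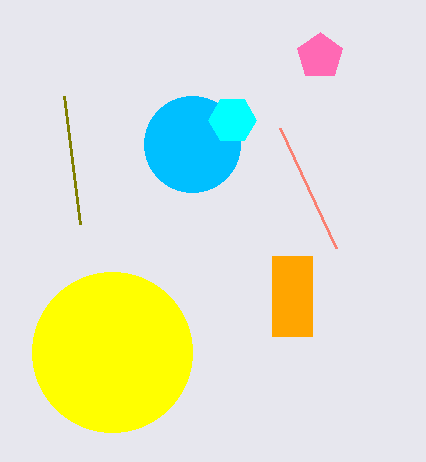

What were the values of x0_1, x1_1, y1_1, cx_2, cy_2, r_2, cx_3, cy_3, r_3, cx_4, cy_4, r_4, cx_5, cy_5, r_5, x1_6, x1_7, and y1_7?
x0_1 = 272
x1_1 = 312
y1_1 = 336
cx_2 = 112
cy_2 = 352
r_2 = 80
cx_3 = 320
cy_3 = 56
r_3 = 24
cx_4 = 192
cy_4 = 144
r_4 = 48
cx_5 = 232
cy_5 = 120
r_5 = 24
x1_6 = 280
x1_7 = 80
y1_7 = 224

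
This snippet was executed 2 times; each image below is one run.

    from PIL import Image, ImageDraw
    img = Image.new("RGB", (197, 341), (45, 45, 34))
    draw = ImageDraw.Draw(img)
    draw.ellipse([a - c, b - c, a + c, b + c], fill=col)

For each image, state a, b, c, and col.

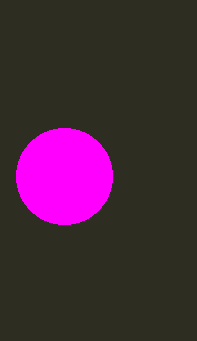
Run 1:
a = 64; b = 176; c = 48; col = 'magenta'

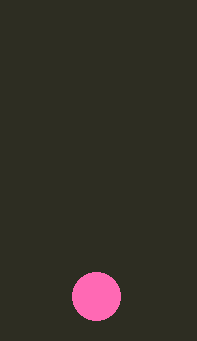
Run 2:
a = 96; b = 296; c = 24; col = 'hotpink'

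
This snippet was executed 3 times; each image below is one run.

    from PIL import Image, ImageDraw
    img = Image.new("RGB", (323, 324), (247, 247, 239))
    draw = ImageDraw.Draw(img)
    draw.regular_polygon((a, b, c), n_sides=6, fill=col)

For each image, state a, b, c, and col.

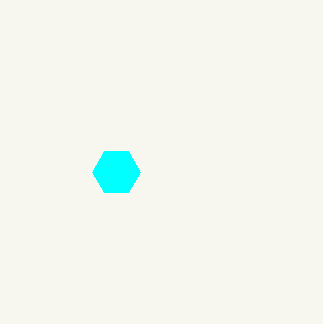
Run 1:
a = 116, b = 172, c = 24, col = 'cyan'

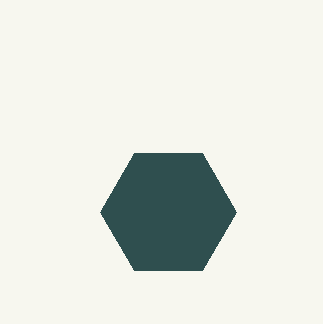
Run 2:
a = 168
b = 212
c = 68
col = 'darkslategray'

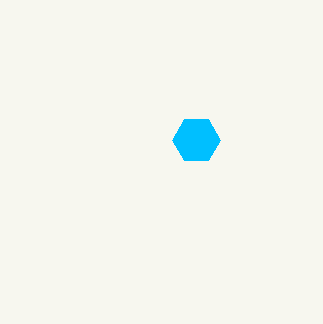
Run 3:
a = 196
b = 140
c = 24
col = 'deepskyblue'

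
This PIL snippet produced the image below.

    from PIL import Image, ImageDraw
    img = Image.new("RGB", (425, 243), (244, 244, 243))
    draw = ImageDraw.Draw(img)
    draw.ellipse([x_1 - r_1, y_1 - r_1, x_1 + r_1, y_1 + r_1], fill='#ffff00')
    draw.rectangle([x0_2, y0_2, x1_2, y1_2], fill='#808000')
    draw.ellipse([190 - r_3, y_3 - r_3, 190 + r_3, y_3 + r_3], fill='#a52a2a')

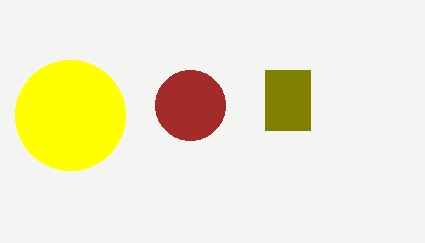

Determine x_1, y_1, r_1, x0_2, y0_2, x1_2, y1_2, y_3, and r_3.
x_1 = 70
y_1 = 115
r_1 = 55
x0_2 = 265
y0_2 = 70
x1_2 = 310
y1_2 = 130
y_3 = 105
r_3 = 35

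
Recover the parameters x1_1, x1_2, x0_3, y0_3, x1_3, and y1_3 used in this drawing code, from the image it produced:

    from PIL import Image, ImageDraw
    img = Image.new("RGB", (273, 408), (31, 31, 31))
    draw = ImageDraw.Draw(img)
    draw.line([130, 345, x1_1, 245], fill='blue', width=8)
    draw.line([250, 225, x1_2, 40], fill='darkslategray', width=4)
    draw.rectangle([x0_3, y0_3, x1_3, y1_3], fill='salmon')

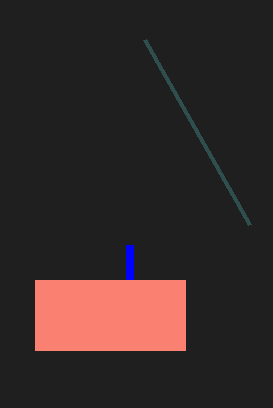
x1_1 = 130; x1_2 = 145; x0_3 = 35; y0_3 = 280; x1_3 = 185; y1_3 = 350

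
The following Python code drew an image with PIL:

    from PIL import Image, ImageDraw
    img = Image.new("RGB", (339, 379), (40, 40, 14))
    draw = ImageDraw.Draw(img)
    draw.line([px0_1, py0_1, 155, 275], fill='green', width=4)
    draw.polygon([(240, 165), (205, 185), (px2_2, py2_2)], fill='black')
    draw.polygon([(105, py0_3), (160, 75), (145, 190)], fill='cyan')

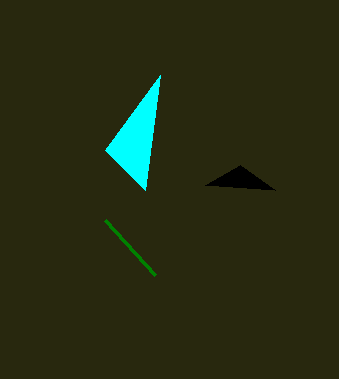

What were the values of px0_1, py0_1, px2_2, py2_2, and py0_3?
px0_1 = 105
py0_1 = 220
px2_2 = 275
py2_2 = 190
py0_3 = 150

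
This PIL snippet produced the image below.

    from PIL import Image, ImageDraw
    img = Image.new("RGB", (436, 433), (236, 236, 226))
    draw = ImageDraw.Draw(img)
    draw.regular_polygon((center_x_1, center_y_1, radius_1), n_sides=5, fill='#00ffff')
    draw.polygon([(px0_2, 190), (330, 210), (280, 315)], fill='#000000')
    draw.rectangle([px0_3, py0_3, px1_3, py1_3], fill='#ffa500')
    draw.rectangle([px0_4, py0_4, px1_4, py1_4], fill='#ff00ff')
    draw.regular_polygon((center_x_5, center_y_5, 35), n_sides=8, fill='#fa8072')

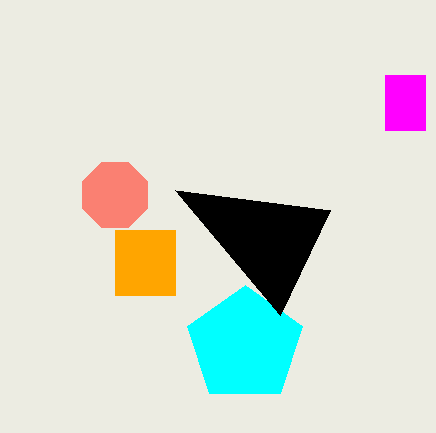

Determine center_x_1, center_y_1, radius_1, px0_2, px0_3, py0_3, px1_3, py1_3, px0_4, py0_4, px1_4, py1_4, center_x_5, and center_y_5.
center_x_1 = 245, center_y_1 = 345, radius_1 = 60, px0_2 = 175, px0_3 = 115, py0_3 = 230, px1_3 = 175, py1_3 = 295, px0_4 = 385, py0_4 = 75, px1_4 = 425, py1_4 = 130, center_x_5 = 115, center_y_5 = 195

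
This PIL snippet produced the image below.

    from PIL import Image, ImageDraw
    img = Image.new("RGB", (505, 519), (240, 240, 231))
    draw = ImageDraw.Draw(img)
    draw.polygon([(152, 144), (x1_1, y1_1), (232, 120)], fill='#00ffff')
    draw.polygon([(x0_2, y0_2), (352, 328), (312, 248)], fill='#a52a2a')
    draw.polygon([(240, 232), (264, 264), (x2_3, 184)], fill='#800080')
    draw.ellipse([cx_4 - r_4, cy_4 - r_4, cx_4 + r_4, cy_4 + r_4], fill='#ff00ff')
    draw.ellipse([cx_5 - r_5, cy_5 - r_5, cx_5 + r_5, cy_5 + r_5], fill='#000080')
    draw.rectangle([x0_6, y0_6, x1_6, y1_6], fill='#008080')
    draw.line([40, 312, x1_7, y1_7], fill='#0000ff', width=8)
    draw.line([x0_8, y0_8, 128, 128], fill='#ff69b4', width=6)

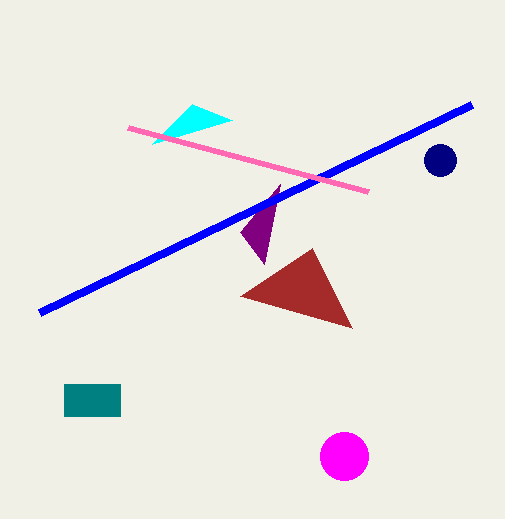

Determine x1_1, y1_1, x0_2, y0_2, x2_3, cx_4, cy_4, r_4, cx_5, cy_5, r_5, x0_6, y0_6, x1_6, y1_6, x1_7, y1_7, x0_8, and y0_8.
x1_1 = 192; y1_1 = 104; x0_2 = 240; y0_2 = 296; x2_3 = 280; cx_4 = 344; cy_4 = 456; r_4 = 24; cx_5 = 440; cy_5 = 160; r_5 = 16; x0_6 = 64; y0_6 = 384; x1_6 = 120; y1_6 = 416; x1_7 = 472; y1_7 = 104; x0_8 = 368; y0_8 = 192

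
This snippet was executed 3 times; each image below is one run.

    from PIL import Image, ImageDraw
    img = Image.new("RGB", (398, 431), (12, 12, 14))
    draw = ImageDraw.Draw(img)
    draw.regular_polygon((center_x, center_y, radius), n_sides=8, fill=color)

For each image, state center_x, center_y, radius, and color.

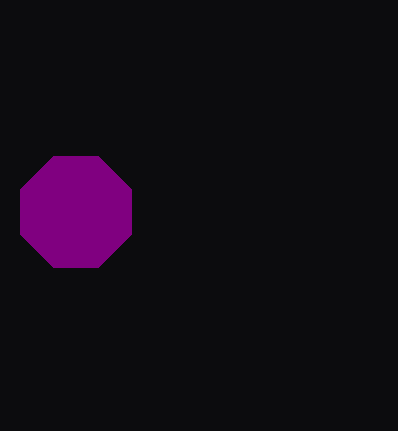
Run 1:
center_x = 76; center_y = 212; radius = 60; color = 'purple'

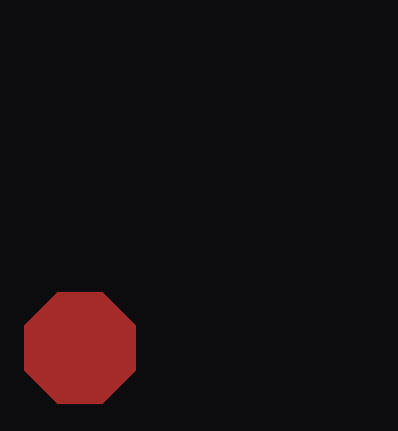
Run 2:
center_x = 80; center_y = 348; radius = 60; color = 'brown'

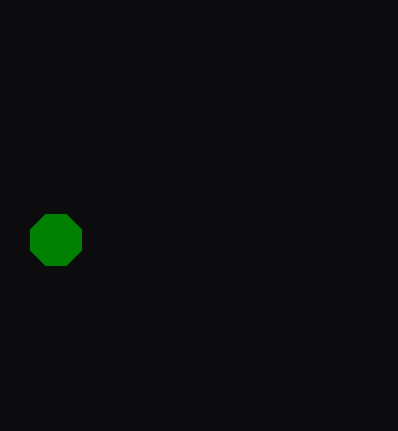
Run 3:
center_x = 56
center_y = 240
radius = 28
color = 'green'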